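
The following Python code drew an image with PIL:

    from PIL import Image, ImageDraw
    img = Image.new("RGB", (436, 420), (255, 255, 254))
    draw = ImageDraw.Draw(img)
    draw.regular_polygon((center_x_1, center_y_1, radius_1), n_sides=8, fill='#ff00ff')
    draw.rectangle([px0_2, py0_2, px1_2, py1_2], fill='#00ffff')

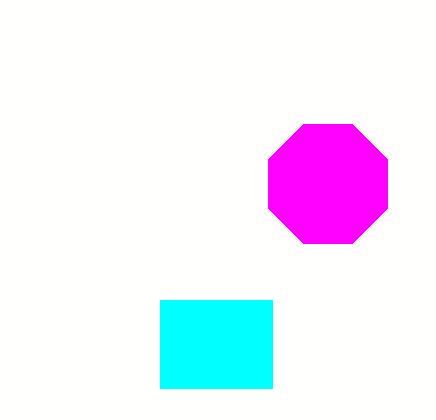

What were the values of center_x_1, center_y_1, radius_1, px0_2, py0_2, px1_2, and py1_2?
center_x_1 = 328; center_y_1 = 184; radius_1 = 64; px0_2 = 160; py0_2 = 300; px1_2 = 272; py1_2 = 388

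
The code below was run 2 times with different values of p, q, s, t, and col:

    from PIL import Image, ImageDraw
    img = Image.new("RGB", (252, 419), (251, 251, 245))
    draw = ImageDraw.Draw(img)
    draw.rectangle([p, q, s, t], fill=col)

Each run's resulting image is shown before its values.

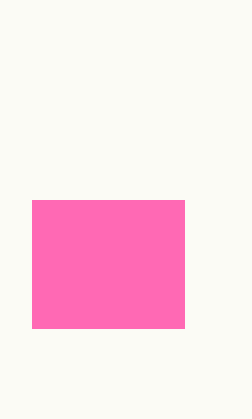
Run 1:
p = 32; q = 200; s = 184; t = 328; col = 'hotpink'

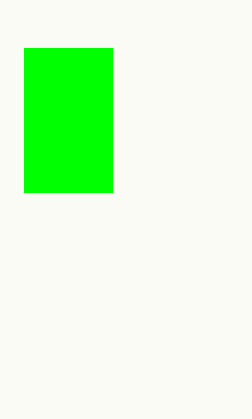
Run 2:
p = 24; q = 48; s = 112; t = 192; col = 'lime'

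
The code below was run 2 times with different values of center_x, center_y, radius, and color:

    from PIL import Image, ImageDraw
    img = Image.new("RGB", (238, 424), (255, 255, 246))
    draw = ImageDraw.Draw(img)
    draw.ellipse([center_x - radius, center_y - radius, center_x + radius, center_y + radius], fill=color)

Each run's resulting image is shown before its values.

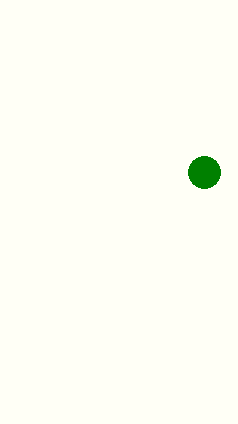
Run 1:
center_x = 204; center_y = 172; radius = 16; color = 'green'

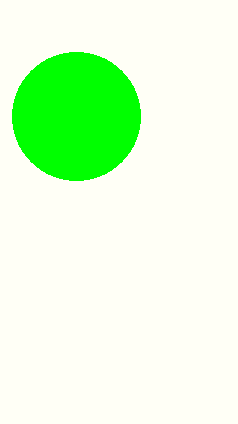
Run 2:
center_x = 76, center_y = 116, radius = 64, color = 'lime'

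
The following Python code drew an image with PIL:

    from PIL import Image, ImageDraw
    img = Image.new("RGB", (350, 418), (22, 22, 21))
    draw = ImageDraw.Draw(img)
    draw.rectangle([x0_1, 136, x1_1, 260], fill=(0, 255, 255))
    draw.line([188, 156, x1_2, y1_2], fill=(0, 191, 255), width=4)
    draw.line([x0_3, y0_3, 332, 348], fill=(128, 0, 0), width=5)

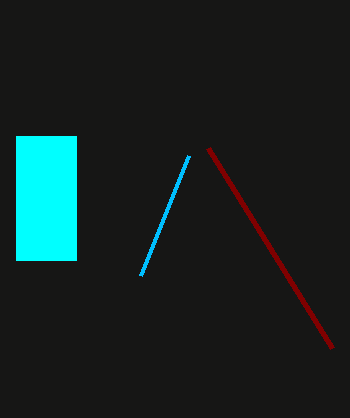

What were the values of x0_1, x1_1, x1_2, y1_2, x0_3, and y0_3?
x0_1 = 16; x1_1 = 76; x1_2 = 140; y1_2 = 276; x0_3 = 208; y0_3 = 148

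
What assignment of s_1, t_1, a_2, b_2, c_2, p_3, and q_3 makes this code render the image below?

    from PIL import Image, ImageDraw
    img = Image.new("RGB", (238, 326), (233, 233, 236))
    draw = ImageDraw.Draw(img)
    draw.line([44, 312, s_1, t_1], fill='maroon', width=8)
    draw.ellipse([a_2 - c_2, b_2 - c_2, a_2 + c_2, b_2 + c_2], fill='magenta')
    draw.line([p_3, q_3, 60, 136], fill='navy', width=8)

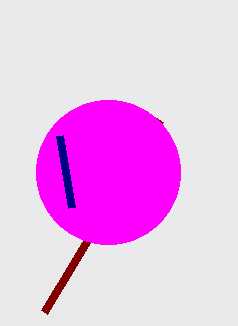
s_1 = 160, t_1 = 120, a_2 = 108, b_2 = 172, c_2 = 72, p_3 = 72, q_3 = 208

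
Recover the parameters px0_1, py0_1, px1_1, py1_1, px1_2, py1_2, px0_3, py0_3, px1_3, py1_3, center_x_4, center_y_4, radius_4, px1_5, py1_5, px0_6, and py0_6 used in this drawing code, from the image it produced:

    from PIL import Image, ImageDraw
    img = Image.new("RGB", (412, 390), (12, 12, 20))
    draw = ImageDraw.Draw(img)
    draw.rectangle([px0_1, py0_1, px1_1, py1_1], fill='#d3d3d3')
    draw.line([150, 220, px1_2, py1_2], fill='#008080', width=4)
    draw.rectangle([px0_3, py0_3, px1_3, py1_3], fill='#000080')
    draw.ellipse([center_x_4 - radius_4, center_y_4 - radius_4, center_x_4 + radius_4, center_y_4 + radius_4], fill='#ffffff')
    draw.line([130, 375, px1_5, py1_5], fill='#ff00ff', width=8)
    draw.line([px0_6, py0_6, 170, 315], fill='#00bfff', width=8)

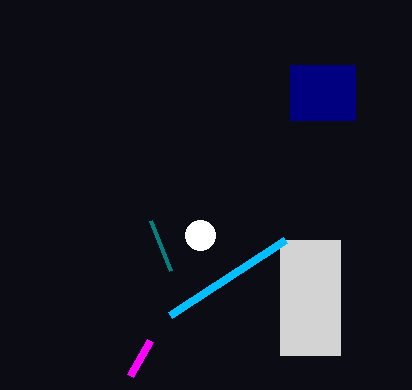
px0_1 = 280, py0_1 = 240, px1_1 = 340, py1_1 = 355, px1_2 = 170, py1_2 = 270, px0_3 = 290, py0_3 = 65, px1_3 = 355, py1_3 = 120, center_x_4 = 200, center_y_4 = 235, radius_4 = 15, px1_5 = 150, py1_5 = 340, px0_6 = 285, py0_6 = 240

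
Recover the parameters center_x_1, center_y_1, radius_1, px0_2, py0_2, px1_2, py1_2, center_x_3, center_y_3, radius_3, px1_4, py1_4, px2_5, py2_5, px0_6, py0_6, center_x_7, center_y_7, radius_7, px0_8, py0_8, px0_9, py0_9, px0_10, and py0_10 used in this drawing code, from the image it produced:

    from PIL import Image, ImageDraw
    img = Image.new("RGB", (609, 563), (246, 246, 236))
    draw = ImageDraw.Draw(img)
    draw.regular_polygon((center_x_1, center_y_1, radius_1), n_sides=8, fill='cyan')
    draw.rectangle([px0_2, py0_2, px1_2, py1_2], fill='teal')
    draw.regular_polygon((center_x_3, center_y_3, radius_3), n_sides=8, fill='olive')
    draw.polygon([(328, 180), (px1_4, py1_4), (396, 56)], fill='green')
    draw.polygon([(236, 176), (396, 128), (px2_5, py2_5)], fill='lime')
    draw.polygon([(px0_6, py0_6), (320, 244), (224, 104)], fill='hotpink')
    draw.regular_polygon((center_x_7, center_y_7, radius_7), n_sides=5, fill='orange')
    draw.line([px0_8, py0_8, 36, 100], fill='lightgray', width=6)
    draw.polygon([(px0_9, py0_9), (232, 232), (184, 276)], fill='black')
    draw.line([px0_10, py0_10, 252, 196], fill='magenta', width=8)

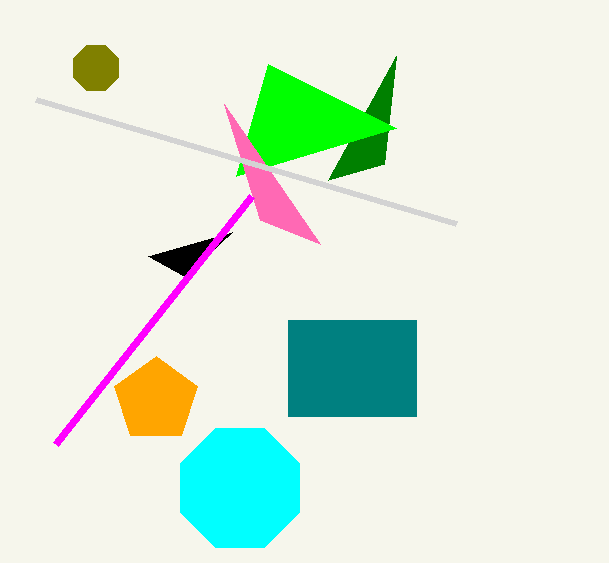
center_x_1 = 240; center_y_1 = 488; radius_1 = 64; px0_2 = 288; py0_2 = 320; px1_2 = 416; py1_2 = 416; center_x_3 = 96; center_y_3 = 68; radius_3 = 24; px1_4 = 384; py1_4 = 164; px2_5 = 268; py2_5 = 64; px0_6 = 260; py0_6 = 220; center_x_7 = 156; center_y_7 = 400; radius_7 = 44; px0_8 = 456; py0_8 = 224; px0_9 = 148; py0_9 = 256; px0_10 = 56; py0_10 = 444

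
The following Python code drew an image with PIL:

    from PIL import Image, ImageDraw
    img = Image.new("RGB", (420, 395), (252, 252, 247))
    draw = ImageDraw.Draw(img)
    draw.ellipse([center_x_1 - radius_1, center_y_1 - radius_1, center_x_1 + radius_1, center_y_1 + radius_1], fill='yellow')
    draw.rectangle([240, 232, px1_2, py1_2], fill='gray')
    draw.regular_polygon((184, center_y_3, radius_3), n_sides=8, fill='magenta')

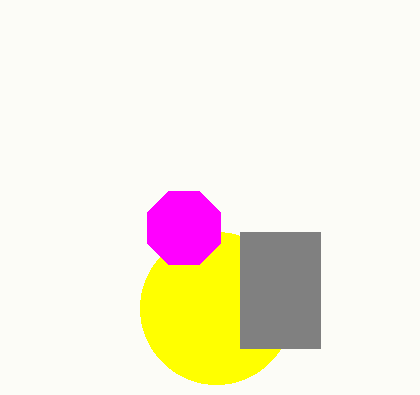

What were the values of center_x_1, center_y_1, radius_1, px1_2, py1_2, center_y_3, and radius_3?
center_x_1 = 216, center_y_1 = 308, radius_1 = 76, px1_2 = 320, py1_2 = 348, center_y_3 = 228, radius_3 = 40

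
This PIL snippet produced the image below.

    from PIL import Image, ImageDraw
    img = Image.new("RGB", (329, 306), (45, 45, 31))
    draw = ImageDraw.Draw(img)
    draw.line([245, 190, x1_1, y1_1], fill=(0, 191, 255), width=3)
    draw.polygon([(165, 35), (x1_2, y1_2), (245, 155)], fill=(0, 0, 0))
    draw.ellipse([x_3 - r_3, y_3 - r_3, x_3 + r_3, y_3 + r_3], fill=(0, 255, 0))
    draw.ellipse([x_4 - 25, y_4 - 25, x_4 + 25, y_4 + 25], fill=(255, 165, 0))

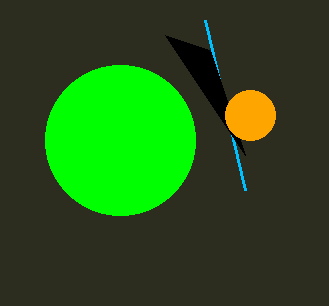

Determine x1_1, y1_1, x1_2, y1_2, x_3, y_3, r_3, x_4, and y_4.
x1_1 = 205; y1_1 = 20; x1_2 = 210; y1_2 = 50; x_3 = 120; y_3 = 140; r_3 = 75; x_4 = 250; y_4 = 115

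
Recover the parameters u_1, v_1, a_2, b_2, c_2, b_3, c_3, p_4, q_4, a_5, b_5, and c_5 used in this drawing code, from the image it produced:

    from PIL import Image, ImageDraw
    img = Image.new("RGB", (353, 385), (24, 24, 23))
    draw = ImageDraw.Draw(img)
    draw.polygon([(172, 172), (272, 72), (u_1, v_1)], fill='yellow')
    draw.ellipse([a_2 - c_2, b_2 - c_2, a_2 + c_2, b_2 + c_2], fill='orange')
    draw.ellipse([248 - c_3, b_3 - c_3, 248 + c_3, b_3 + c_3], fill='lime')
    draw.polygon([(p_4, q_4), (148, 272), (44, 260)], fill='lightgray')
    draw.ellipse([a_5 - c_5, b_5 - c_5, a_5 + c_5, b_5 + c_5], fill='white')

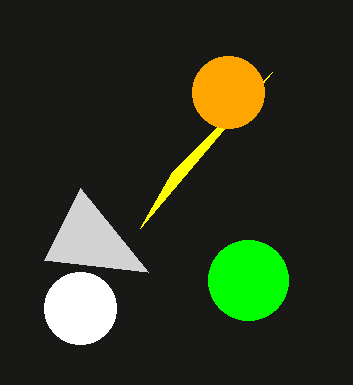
u_1 = 140
v_1 = 228
a_2 = 228
b_2 = 92
c_2 = 36
b_3 = 280
c_3 = 40
p_4 = 80
q_4 = 188
a_5 = 80
b_5 = 308
c_5 = 36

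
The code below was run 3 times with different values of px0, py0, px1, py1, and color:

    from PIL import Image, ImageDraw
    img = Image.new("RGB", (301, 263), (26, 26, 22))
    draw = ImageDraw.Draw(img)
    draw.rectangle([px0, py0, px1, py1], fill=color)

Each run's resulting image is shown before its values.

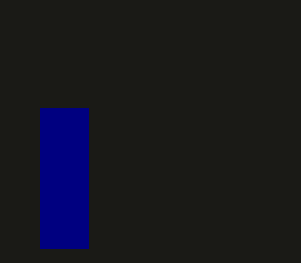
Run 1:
px0 = 40
py0 = 108
px1 = 88
py1 = 248
color = 'navy'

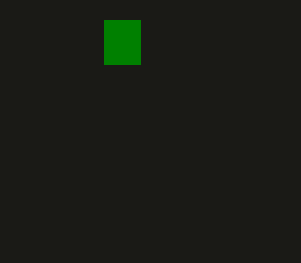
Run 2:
px0 = 104; py0 = 20; px1 = 140; py1 = 64; color = 'green'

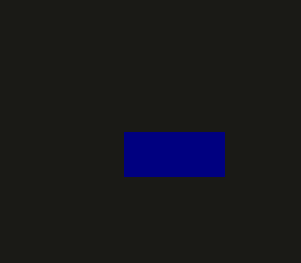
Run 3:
px0 = 124, py0 = 132, px1 = 224, py1 = 176, color = 'navy'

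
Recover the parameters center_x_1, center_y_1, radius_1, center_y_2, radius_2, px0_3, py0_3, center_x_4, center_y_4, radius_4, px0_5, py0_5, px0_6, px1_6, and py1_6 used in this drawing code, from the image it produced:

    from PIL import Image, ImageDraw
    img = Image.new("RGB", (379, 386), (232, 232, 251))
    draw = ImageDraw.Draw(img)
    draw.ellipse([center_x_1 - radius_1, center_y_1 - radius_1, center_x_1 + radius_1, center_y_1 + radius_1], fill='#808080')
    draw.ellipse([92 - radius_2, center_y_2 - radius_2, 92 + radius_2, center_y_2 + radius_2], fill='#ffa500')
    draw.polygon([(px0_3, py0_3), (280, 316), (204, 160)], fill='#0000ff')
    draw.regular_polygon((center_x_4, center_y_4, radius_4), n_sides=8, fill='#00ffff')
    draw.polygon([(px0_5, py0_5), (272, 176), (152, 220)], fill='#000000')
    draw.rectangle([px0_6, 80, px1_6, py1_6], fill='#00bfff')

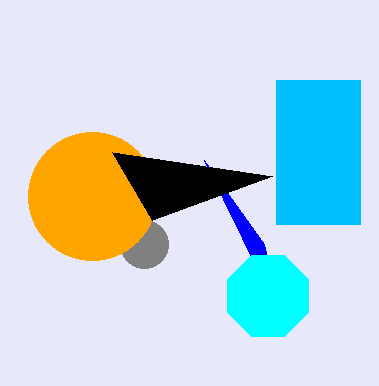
center_x_1 = 144; center_y_1 = 244; radius_1 = 24; center_y_2 = 196; radius_2 = 64; px0_3 = 264; py0_3 = 244; center_x_4 = 268; center_y_4 = 296; radius_4 = 44; px0_5 = 112; py0_5 = 152; px0_6 = 276; px1_6 = 360; py1_6 = 224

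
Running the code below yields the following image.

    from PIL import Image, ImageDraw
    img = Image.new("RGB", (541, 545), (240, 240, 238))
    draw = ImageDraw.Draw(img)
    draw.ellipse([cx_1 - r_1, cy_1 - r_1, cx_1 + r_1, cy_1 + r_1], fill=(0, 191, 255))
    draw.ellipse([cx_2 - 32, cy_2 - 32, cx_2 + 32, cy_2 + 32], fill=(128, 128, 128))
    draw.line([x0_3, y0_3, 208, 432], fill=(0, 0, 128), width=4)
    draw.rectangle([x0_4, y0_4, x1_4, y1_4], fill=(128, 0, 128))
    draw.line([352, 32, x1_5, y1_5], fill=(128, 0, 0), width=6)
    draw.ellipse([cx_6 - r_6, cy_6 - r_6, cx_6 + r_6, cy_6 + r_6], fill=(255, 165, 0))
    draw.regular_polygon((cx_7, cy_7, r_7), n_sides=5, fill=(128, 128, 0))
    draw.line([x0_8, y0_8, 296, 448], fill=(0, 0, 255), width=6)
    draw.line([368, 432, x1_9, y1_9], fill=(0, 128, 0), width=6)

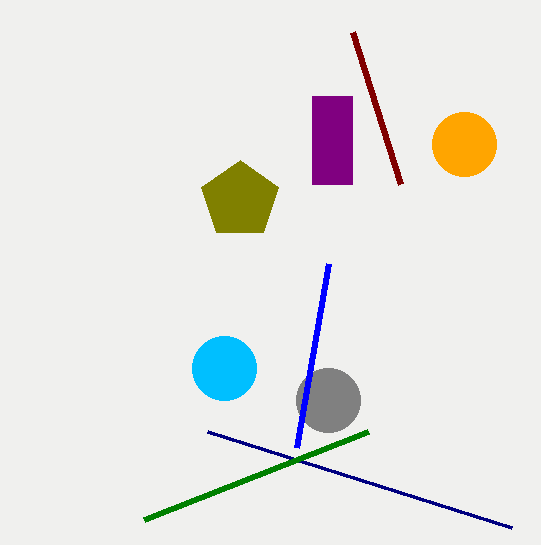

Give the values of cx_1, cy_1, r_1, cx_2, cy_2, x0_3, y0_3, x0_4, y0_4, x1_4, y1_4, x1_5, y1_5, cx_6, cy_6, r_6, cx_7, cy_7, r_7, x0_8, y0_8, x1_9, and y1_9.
cx_1 = 224; cy_1 = 368; r_1 = 32; cx_2 = 328; cy_2 = 400; x0_3 = 512; y0_3 = 528; x0_4 = 312; y0_4 = 96; x1_4 = 352; y1_4 = 184; x1_5 = 400; y1_5 = 184; cx_6 = 464; cy_6 = 144; r_6 = 32; cx_7 = 240; cy_7 = 200; r_7 = 40; x0_8 = 328; y0_8 = 264; x1_9 = 144; y1_9 = 520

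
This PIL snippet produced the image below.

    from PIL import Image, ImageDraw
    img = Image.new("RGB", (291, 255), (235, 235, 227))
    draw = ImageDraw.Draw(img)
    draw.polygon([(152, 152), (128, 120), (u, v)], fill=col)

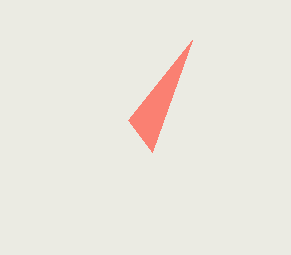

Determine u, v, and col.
u = 192
v = 40
col = 'salmon'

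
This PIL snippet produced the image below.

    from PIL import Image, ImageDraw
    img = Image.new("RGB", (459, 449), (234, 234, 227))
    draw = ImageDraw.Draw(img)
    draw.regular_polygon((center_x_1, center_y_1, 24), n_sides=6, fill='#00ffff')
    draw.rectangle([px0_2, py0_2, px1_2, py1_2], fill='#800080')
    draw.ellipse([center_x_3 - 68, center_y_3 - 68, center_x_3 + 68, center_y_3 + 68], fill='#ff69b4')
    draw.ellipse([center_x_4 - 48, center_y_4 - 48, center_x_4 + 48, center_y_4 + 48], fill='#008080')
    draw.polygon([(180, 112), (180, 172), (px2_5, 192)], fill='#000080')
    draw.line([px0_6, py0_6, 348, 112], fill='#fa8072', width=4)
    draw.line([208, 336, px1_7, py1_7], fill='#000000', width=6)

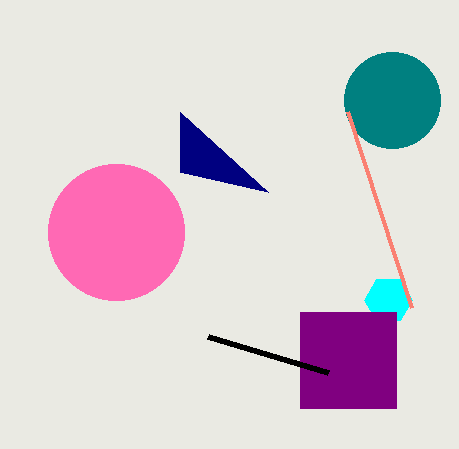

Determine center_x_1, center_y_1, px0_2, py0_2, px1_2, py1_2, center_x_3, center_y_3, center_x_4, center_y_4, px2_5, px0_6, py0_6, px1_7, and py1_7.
center_x_1 = 388, center_y_1 = 300, px0_2 = 300, py0_2 = 312, px1_2 = 396, py1_2 = 408, center_x_3 = 116, center_y_3 = 232, center_x_4 = 392, center_y_4 = 100, px2_5 = 268, px0_6 = 412, py0_6 = 308, px1_7 = 328, py1_7 = 372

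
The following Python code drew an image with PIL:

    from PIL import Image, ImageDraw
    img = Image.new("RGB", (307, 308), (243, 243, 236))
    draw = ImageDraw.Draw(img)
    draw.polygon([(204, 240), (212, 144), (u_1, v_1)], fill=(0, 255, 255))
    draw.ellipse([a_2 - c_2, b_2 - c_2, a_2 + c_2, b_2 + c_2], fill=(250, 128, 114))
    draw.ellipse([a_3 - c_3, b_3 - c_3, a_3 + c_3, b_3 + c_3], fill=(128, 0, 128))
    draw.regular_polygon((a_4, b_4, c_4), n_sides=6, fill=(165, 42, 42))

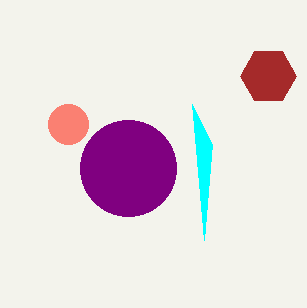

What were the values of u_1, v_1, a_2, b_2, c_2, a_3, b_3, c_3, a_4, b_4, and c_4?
u_1 = 192, v_1 = 104, a_2 = 68, b_2 = 124, c_2 = 20, a_3 = 128, b_3 = 168, c_3 = 48, a_4 = 268, b_4 = 76, c_4 = 28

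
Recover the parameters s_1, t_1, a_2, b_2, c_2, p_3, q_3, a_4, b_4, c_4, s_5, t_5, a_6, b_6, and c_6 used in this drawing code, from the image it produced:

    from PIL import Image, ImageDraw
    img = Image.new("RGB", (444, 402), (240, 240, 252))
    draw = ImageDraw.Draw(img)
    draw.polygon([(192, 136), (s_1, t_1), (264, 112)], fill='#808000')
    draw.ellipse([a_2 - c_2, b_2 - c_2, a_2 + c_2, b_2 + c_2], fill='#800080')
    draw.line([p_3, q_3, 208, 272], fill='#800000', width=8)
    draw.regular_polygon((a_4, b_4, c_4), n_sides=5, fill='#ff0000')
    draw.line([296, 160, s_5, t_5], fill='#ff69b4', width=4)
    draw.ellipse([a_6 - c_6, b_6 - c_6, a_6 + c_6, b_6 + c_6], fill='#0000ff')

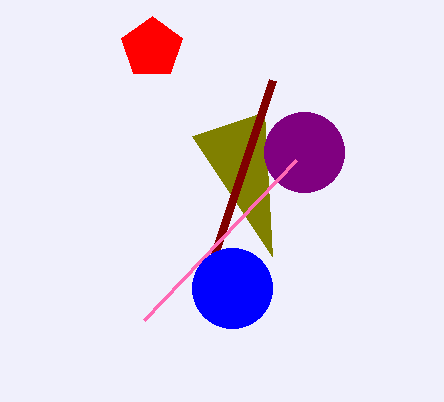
s_1 = 272
t_1 = 256
a_2 = 304
b_2 = 152
c_2 = 40
p_3 = 272
q_3 = 80
a_4 = 152
b_4 = 48
c_4 = 32
s_5 = 144
t_5 = 320
a_6 = 232
b_6 = 288
c_6 = 40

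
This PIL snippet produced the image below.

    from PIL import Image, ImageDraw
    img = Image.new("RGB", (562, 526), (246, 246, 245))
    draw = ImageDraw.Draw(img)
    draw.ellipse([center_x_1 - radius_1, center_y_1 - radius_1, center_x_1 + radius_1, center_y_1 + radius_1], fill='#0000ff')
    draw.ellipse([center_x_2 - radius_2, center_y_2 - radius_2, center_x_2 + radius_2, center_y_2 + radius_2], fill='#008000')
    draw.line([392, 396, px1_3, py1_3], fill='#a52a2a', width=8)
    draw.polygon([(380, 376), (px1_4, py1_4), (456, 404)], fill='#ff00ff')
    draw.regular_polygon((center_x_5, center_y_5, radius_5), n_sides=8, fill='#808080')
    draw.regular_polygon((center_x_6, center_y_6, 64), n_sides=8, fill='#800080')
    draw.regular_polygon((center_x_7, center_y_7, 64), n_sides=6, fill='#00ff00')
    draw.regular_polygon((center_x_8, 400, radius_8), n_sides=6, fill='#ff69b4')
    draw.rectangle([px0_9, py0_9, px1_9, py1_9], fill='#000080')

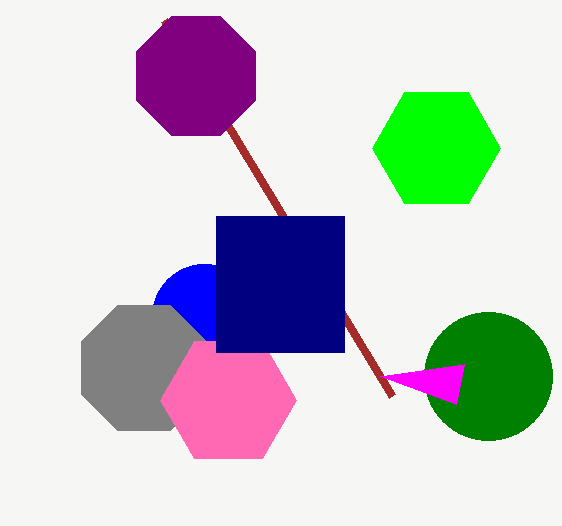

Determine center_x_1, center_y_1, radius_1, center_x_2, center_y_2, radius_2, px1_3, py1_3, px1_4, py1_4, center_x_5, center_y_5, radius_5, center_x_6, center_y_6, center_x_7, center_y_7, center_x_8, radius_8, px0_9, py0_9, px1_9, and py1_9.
center_x_1 = 204; center_y_1 = 316; radius_1 = 52; center_x_2 = 488; center_y_2 = 376; radius_2 = 64; px1_3 = 164; py1_3 = 20; px1_4 = 464; py1_4 = 364; center_x_5 = 144; center_y_5 = 368; radius_5 = 68; center_x_6 = 196; center_y_6 = 76; center_x_7 = 436; center_y_7 = 148; center_x_8 = 228; radius_8 = 68; px0_9 = 216; py0_9 = 216; px1_9 = 344; py1_9 = 352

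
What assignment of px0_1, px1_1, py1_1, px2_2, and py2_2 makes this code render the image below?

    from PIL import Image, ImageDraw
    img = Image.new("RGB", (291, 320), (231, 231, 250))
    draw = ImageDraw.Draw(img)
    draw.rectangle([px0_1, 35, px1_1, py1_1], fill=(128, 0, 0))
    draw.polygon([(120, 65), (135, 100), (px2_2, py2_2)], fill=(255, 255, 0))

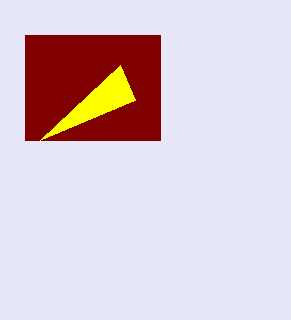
px0_1 = 25
px1_1 = 160
py1_1 = 140
px2_2 = 40
py2_2 = 140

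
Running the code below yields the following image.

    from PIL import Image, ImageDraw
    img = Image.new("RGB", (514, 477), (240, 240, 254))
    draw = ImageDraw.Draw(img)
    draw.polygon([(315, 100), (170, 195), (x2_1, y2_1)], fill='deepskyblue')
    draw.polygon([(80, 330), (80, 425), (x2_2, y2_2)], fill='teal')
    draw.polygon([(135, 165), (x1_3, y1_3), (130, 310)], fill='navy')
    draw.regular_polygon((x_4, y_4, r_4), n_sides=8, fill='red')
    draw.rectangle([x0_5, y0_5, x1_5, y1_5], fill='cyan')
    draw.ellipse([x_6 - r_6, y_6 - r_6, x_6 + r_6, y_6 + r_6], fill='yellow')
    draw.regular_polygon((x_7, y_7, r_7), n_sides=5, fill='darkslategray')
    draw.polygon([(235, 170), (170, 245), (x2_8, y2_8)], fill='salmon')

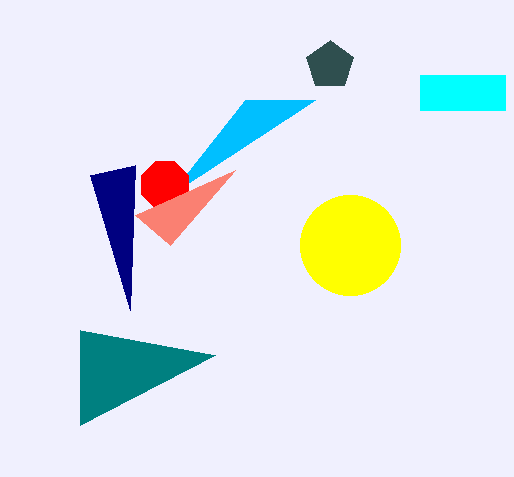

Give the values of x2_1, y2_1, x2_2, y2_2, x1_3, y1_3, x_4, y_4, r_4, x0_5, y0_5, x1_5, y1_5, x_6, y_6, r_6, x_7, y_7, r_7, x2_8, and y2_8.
x2_1 = 245
y2_1 = 100
x2_2 = 215
y2_2 = 355
x1_3 = 90
y1_3 = 175
x_4 = 165
y_4 = 185
r_4 = 25
x0_5 = 420
y0_5 = 75
x1_5 = 505
y1_5 = 110
x_6 = 350
y_6 = 245
r_6 = 50
x_7 = 330
y_7 = 65
r_7 = 25
x2_8 = 135
y2_8 = 215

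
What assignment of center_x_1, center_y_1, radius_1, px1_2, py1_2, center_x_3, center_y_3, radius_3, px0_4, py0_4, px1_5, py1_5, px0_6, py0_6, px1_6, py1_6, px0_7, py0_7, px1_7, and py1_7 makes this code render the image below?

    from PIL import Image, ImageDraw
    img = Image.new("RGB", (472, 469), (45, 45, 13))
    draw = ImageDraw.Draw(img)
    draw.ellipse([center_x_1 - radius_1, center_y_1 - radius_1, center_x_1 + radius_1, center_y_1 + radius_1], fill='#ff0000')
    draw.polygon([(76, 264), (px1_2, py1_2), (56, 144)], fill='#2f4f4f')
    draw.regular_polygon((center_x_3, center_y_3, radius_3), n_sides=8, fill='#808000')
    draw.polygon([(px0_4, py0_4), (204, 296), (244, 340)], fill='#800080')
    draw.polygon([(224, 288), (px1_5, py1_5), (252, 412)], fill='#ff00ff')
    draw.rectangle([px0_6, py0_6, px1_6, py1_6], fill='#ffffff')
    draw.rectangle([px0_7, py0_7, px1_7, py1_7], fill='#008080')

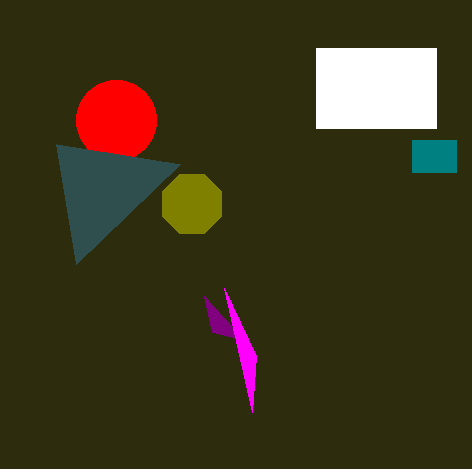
center_x_1 = 116, center_y_1 = 120, radius_1 = 40, px1_2 = 180, py1_2 = 164, center_x_3 = 192, center_y_3 = 204, radius_3 = 32, px0_4 = 212, py0_4 = 332, px1_5 = 256, py1_5 = 356, px0_6 = 316, py0_6 = 48, px1_6 = 436, py1_6 = 128, px0_7 = 412, py0_7 = 140, px1_7 = 456, py1_7 = 172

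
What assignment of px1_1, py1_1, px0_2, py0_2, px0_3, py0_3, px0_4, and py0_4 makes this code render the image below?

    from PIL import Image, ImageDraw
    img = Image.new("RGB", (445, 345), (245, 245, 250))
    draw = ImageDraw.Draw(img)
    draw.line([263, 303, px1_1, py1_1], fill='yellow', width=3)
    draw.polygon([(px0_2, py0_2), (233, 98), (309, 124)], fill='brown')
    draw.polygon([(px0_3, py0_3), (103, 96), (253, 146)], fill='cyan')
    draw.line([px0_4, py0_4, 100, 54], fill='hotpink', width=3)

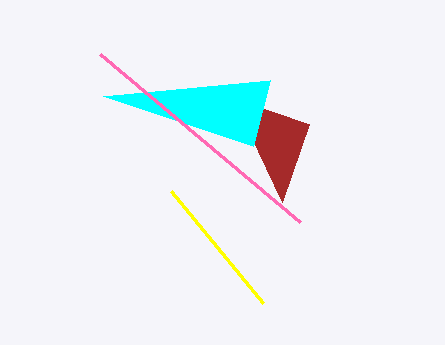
px1_1 = 171, py1_1 = 191, px0_2 = 282, py0_2 = 202, px0_3 = 270, py0_3 = 80, px0_4 = 300, py0_4 = 222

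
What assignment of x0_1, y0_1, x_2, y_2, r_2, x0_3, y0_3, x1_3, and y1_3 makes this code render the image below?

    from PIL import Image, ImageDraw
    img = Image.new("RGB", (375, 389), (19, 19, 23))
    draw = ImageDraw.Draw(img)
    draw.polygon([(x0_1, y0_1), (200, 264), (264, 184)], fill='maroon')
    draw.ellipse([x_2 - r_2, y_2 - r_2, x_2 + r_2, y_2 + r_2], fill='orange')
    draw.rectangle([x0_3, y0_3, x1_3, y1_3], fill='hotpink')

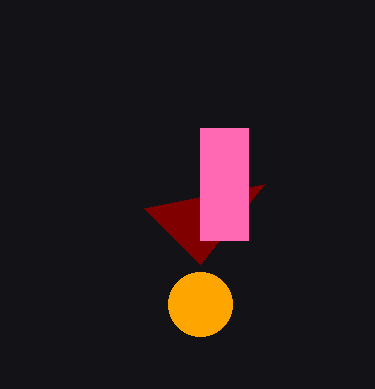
x0_1 = 144
y0_1 = 208
x_2 = 200
y_2 = 304
r_2 = 32
x0_3 = 200
y0_3 = 128
x1_3 = 248
y1_3 = 240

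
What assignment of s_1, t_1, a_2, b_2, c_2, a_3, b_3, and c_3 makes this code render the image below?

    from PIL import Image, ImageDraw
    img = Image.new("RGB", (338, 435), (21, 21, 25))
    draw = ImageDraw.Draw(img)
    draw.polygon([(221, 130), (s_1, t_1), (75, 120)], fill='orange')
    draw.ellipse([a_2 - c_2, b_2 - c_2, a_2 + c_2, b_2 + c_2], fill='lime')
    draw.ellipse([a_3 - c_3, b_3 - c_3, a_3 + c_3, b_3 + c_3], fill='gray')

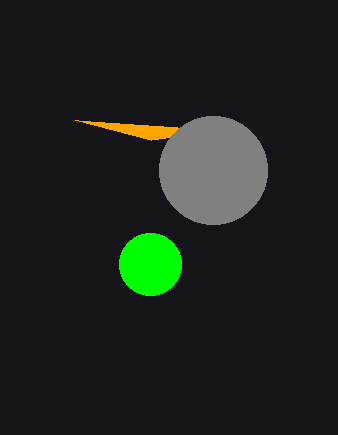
s_1 = 151, t_1 = 140, a_2 = 150, b_2 = 264, c_2 = 31, a_3 = 213, b_3 = 170, c_3 = 54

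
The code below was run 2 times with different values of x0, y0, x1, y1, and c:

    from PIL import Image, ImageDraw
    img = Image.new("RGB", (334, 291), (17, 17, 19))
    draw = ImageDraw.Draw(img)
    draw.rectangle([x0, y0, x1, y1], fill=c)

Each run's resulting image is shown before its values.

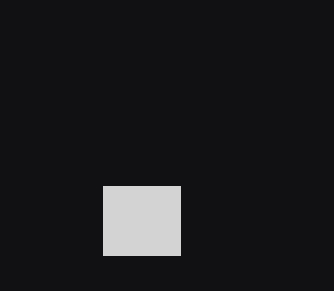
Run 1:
x0 = 103; y0 = 186; x1 = 180; y1 = 255; c = 'lightgray'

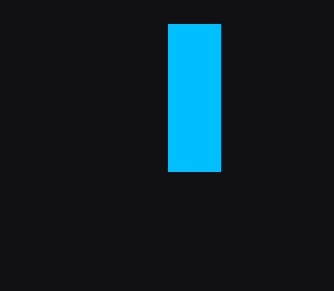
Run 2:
x0 = 168
y0 = 24
x1 = 220
y1 = 171
c = 'deepskyblue'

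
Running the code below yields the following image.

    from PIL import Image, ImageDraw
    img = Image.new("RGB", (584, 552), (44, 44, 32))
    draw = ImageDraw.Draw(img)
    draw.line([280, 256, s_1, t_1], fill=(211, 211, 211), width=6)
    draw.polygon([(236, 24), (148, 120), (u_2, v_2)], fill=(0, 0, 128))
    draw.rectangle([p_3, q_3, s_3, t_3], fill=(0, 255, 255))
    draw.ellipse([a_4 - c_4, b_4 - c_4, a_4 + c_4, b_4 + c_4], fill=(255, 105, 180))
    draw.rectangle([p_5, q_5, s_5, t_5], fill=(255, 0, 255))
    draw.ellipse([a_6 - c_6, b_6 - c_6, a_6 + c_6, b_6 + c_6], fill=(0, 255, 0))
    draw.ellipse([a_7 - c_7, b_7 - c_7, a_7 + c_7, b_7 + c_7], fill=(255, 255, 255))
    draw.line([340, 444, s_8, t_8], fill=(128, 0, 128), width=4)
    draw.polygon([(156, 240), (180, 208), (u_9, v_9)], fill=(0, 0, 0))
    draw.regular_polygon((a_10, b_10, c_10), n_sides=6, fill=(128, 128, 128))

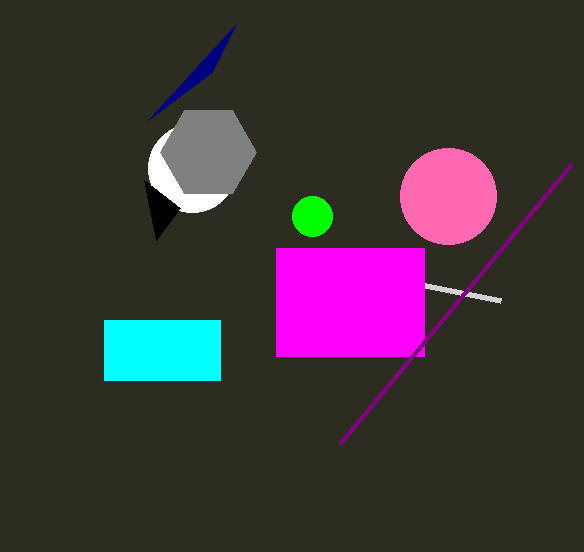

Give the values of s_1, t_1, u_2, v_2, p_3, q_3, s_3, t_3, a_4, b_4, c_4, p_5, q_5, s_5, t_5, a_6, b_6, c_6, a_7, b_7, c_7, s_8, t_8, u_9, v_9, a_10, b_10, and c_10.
s_1 = 500; t_1 = 300; u_2 = 212; v_2 = 72; p_3 = 104; q_3 = 320; s_3 = 220; t_3 = 380; a_4 = 448; b_4 = 196; c_4 = 48; p_5 = 276; q_5 = 248; s_5 = 424; t_5 = 356; a_6 = 312; b_6 = 216; c_6 = 20; a_7 = 192; b_7 = 168; c_7 = 44; s_8 = 572; t_8 = 164; u_9 = 144; v_9 = 180; a_10 = 208; b_10 = 152; c_10 = 48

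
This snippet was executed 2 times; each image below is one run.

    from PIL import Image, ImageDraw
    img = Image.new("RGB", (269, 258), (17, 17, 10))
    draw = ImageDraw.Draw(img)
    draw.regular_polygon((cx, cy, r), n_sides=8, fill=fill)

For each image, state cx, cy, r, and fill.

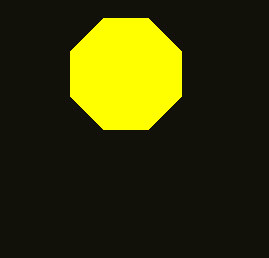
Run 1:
cx = 126, cy = 74, r = 60, fill = 'yellow'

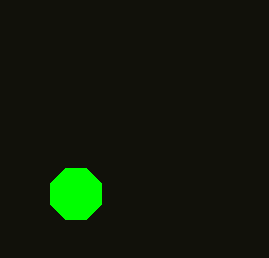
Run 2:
cx = 76
cy = 194
r = 28
fill = 'lime'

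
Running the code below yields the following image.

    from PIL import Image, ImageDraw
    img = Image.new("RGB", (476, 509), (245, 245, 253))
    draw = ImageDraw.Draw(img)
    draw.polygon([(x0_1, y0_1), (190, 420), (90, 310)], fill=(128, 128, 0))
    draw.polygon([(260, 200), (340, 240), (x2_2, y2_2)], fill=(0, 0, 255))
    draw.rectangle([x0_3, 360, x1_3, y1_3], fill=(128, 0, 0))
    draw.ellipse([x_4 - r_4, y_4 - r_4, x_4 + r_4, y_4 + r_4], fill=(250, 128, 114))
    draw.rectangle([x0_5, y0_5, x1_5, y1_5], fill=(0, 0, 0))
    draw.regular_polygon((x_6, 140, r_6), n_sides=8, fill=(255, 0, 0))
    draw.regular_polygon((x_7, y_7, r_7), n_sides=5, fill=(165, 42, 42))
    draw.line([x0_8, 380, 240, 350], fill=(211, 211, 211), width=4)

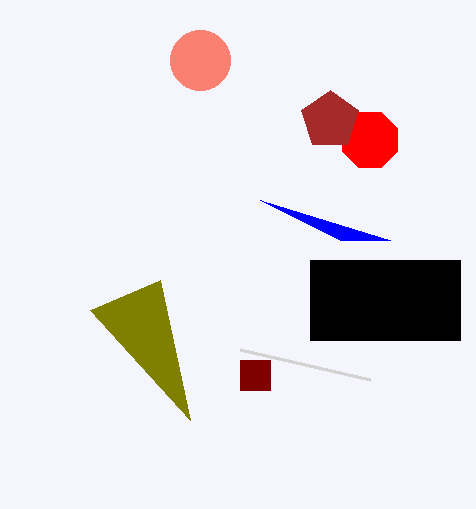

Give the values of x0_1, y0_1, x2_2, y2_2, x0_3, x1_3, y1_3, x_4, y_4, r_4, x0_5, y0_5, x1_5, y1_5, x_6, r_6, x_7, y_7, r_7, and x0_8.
x0_1 = 160; y0_1 = 280; x2_2 = 390; y2_2 = 240; x0_3 = 240; x1_3 = 270; y1_3 = 390; x_4 = 200; y_4 = 60; r_4 = 30; x0_5 = 310; y0_5 = 260; x1_5 = 460; y1_5 = 340; x_6 = 370; r_6 = 30; x_7 = 330; y_7 = 120; r_7 = 30; x0_8 = 370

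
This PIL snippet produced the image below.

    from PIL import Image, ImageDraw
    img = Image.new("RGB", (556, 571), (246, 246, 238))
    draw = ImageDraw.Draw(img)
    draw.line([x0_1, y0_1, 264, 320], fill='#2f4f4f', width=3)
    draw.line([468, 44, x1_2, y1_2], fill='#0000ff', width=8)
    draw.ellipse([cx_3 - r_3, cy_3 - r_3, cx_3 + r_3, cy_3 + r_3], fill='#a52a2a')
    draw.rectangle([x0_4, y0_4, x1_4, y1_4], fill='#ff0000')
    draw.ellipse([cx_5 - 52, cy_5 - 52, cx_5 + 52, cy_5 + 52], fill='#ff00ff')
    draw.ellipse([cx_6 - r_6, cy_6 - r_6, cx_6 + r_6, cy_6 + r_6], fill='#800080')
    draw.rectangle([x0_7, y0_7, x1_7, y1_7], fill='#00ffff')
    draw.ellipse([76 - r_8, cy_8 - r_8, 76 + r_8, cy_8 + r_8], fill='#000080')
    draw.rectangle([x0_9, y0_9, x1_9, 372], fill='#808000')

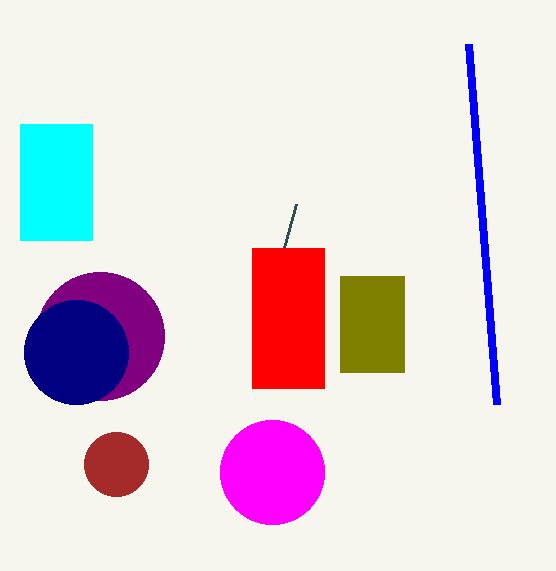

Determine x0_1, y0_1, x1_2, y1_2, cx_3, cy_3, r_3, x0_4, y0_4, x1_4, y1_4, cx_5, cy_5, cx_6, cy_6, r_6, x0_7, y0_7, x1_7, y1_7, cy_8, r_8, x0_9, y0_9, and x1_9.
x0_1 = 296; y0_1 = 204; x1_2 = 496; y1_2 = 404; cx_3 = 116; cy_3 = 464; r_3 = 32; x0_4 = 252; y0_4 = 248; x1_4 = 324; y1_4 = 388; cx_5 = 272; cy_5 = 472; cx_6 = 100; cy_6 = 336; r_6 = 64; x0_7 = 20; y0_7 = 124; x1_7 = 92; y1_7 = 240; cy_8 = 352; r_8 = 52; x0_9 = 340; y0_9 = 276; x1_9 = 404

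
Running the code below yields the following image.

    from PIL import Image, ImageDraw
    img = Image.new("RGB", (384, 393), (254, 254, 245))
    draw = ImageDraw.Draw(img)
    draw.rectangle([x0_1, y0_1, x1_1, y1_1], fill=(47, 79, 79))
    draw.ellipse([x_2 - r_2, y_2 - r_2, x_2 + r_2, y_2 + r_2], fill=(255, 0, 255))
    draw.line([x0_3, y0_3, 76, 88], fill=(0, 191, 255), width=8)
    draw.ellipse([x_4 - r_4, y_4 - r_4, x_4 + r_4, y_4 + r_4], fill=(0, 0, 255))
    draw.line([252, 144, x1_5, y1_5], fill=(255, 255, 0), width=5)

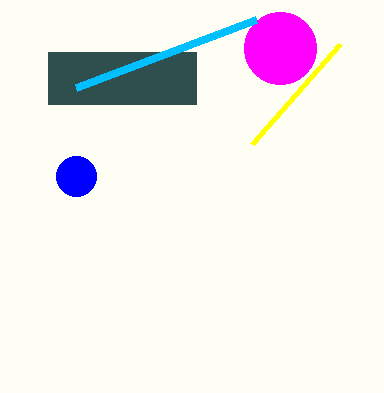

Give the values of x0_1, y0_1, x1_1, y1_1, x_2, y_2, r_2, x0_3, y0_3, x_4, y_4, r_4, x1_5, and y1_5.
x0_1 = 48, y0_1 = 52, x1_1 = 196, y1_1 = 104, x_2 = 280, y_2 = 48, r_2 = 36, x0_3 = 256, y0_3 = 20, x_4 = 76, y_4 = 176, r_4 = 20, x1_5 = 340, y1_5 = 44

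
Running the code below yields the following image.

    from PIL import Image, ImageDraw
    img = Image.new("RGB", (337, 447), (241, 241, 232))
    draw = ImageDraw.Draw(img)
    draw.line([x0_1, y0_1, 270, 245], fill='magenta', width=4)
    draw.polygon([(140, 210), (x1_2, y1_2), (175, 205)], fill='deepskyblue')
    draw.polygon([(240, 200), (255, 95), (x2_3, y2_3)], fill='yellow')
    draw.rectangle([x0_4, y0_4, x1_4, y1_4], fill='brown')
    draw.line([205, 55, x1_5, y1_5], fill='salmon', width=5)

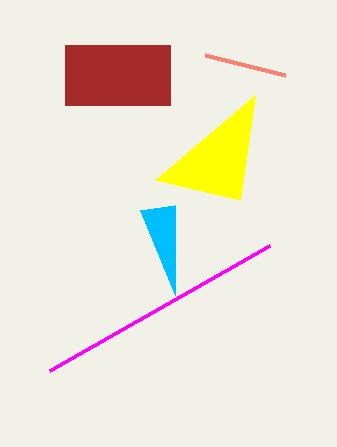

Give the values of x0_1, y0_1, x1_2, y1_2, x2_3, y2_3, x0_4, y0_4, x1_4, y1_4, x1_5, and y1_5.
x0_1 = 50, y0_1 = 370, x1_2 = 175, y1_2 = 295, x2_3 = 155, y2_3 = 180, x0_4 = 65, y0_4 = 45, x1_4 = 170, y1_4 = 105, x1_5 = 285, y1_5 = 75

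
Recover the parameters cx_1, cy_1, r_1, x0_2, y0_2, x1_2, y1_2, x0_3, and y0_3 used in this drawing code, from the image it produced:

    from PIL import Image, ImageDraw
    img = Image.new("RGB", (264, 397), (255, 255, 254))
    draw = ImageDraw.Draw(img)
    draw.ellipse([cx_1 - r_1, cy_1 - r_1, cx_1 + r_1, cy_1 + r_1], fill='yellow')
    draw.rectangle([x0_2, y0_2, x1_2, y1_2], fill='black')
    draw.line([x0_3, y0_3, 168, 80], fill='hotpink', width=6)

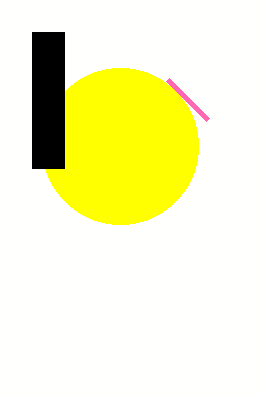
cx_1 = 120; cy_1 = 146; r_1 = 78; x0_2 = 32; y0_2 = 32; x1_2 = 64; y1_2 = 168; x0_3 = 208; y0_3 = 120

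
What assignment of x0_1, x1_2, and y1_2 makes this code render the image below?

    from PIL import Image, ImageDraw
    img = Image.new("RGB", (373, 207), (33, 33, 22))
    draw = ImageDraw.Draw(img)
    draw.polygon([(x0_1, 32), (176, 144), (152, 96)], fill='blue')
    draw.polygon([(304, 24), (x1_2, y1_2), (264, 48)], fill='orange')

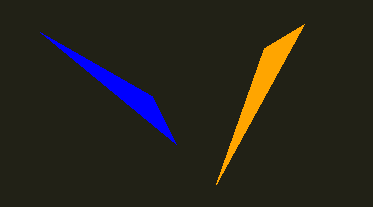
x0_1 = 40, x1_2 = 216, y1_2 = 184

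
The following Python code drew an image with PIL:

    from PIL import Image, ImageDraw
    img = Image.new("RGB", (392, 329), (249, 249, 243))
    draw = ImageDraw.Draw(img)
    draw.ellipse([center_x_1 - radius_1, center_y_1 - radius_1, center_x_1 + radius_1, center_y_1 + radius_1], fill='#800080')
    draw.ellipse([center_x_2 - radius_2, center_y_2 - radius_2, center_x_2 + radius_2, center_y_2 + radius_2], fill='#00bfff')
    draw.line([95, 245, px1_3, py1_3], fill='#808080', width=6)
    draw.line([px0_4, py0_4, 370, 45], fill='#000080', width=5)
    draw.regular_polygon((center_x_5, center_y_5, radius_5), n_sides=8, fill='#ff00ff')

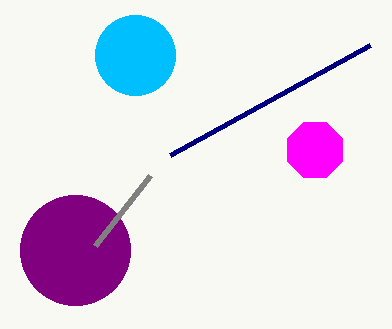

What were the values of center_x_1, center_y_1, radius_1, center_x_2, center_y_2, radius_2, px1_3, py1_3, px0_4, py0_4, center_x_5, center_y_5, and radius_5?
center_x_1 = 75; center_y_1 = 250; radius_1 = 55; center_x_2 = 135; center_y_2 = 55; radius_2 = 40; px1_3 = 150; py1_3 = 175; px0_4 = 170; py0_4 = 155; center_x_5 = 315; center_y_5 = 150; radius_5 = 30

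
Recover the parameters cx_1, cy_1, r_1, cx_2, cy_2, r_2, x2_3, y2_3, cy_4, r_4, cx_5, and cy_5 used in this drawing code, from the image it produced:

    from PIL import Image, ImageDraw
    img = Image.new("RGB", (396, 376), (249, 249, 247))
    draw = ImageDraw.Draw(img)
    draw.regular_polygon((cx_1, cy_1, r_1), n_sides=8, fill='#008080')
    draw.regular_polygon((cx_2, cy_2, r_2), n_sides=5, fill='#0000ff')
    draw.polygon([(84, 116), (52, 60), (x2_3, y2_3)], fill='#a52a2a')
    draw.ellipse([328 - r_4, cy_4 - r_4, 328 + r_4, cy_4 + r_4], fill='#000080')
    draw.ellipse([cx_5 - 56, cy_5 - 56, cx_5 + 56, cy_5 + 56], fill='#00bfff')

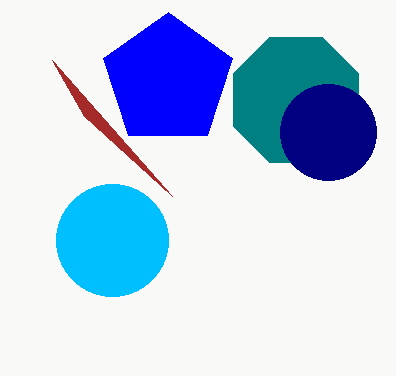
cx_1 = 296
cy_1 = 100
r_1 = 68
cx_2 = 168
cy_2 = 80
r_2 = 68
x2_3 = 172
y2_3 = 196
cy_4 = 132
r_4 = 48
cx_5 = 112
cy_5 = 240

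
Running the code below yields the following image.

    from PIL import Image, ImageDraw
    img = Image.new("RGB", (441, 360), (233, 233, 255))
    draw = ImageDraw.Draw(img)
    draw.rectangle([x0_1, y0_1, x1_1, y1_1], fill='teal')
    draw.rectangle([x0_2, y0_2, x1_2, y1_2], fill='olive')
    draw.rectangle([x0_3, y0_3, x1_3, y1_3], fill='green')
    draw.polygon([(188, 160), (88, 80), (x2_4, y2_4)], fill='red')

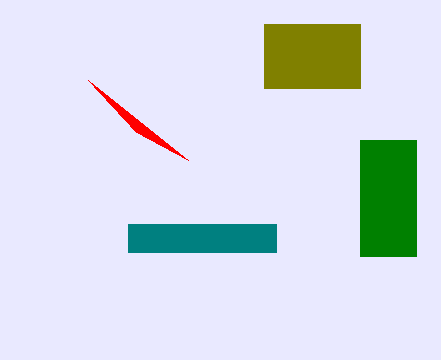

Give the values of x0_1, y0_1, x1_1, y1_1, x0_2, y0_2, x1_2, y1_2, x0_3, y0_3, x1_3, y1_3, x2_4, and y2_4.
x0_1 = 128, y0_1 = 224, x1_1 = 276, y1_1 = 252, x0_2 = 264, y0_2 = 24, x1_2 = 360, y1_2 = 88, x0_3 = 360, y0_3 = 140, x1_3 = 416, y1_3 = 256, x2_4 = 136, y2_4 = 132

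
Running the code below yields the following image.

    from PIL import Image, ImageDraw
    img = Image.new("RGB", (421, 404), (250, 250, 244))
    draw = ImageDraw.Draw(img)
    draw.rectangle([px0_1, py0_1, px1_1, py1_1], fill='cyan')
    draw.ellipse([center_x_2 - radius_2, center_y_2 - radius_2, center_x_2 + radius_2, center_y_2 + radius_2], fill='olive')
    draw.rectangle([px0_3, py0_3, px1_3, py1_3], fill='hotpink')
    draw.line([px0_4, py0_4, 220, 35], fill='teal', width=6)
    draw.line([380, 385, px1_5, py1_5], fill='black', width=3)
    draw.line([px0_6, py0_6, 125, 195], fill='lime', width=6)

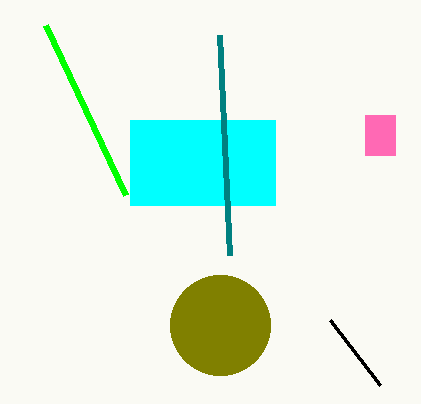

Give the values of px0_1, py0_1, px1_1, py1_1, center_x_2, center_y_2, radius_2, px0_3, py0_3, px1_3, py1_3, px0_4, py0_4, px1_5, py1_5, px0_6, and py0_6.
px0_1 = 130
py0_1 = 120
px1_1 = 275
py1_1 = 205
center_x_2 = 220
center_y_2 = 325
radius_2 = 50
px0_3 = 365
py0_3 = 115
px1_3 = 395
py1_3 = 155
px0_4 = 230
py0_4 = 255
px1_5 = 330
py1_5 = 320
px0_6 = 45
py0_6 = 25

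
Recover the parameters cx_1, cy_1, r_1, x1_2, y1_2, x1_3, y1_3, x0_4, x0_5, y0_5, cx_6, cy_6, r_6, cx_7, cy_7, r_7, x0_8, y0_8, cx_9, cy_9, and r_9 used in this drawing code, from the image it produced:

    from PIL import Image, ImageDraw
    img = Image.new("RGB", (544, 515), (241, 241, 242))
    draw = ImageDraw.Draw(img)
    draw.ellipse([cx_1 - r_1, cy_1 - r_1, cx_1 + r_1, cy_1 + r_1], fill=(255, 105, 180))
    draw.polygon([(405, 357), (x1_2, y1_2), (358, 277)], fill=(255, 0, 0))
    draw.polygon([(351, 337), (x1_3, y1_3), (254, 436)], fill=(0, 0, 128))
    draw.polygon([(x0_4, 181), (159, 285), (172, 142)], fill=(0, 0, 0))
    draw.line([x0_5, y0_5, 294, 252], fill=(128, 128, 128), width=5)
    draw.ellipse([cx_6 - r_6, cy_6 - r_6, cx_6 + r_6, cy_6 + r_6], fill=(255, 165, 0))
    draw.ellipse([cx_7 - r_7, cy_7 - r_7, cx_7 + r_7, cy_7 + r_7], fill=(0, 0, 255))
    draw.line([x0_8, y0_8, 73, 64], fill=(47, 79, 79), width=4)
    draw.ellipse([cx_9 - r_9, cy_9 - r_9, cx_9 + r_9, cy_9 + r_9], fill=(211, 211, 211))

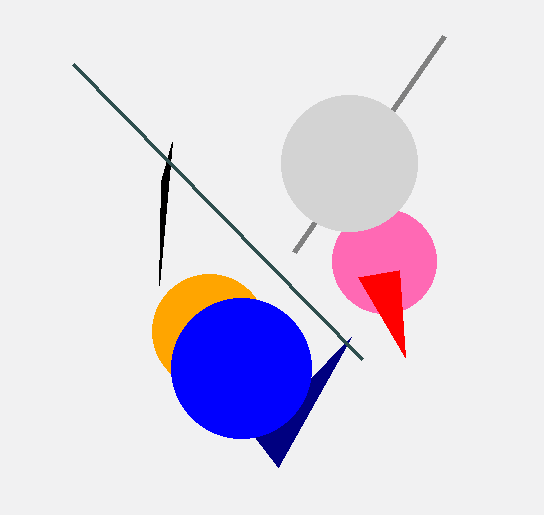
cx_1 = 384
cy_1 = 261
r_1 = 52
x1_2 = 399
y1_2 = 270
x1_3 = 278
y1_3 = 467
x0_4 = 161
x0_5 = 444
y0_5 = 36
cx_6 = 209
cy_6 = 331
r_6 = 57
cx_7 = 241
cy_7 = 368
r_7 = 70
x0_8 = 362
y0_8 = 359
cx_9 = 349
cy_9 = 163
r_9 = 68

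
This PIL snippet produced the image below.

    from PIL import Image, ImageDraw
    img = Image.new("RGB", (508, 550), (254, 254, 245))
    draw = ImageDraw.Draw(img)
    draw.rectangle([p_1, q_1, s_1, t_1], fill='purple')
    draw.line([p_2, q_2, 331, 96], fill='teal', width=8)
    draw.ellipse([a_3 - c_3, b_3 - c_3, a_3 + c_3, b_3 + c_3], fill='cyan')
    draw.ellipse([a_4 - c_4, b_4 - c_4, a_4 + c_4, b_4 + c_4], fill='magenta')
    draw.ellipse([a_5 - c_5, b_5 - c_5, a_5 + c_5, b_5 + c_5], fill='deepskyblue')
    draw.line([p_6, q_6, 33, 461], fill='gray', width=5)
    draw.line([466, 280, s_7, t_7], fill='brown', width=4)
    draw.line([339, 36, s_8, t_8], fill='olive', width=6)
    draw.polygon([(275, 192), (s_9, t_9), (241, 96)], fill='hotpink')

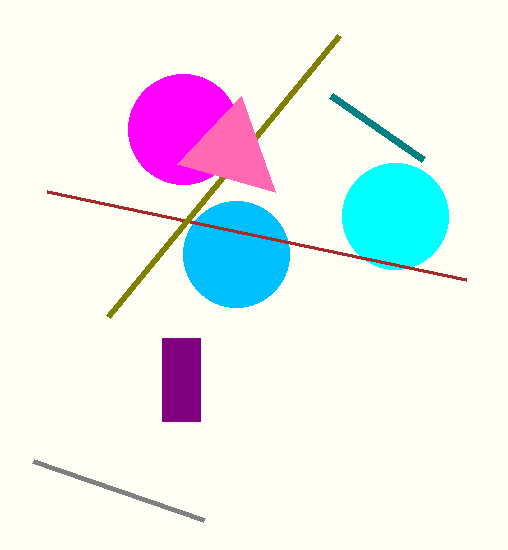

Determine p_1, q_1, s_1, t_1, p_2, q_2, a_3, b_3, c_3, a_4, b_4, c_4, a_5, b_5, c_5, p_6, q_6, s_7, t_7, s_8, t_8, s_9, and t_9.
p_1 = 162
q_1 = 338
s_1 = 200
t_1 = 421
p_2 = 423
q_2 = 160
a_3 = 395
b_3 = 216
c_3 = 53
a_4 = 183
b_4 = 129
c_4 = 55
a_5 = 236
b_5 = 254
c_5 = 53
p_6 = 204
q_6 = 520
s_7 = 47
t_7 = 192
s_8 = 108
t_8 = 317
s_9 = 177
t_9 = 164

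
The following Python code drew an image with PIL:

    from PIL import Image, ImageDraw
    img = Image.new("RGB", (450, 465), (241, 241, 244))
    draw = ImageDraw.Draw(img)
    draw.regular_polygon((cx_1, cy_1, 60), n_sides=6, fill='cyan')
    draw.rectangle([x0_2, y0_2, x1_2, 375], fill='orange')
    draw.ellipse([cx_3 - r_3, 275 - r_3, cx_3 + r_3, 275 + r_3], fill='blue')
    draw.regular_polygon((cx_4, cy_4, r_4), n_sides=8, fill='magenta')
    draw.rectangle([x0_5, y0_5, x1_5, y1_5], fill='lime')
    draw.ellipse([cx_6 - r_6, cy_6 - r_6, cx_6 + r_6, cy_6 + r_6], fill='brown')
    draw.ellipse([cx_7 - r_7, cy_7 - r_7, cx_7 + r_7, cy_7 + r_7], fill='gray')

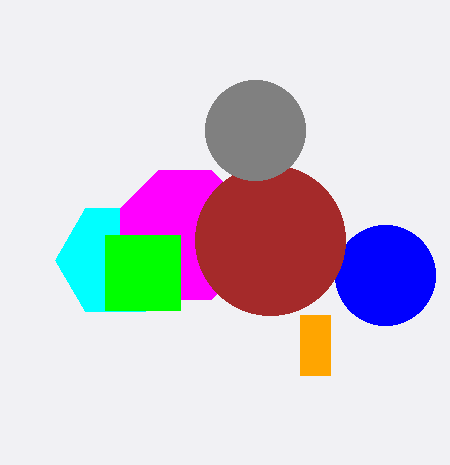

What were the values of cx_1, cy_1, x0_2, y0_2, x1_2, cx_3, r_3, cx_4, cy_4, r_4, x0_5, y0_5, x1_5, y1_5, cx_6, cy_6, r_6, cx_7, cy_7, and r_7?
cx_1 = 115; cy_1 = 260; x0_2 = 300; y0_2 = 315; x1_2 = 330; cx_3 = 385; r_3 = 50; cx_4 = 185; cy_4 = 235; r_4 = 70; x0_5 = 105; y0_5 = 235; x1_5 = 180; y1_5 = 310; cx_6 = 270; cy_6 = 240; r_6 = 75; cx_7 = 255; cy_7 = 130; r_7 = 50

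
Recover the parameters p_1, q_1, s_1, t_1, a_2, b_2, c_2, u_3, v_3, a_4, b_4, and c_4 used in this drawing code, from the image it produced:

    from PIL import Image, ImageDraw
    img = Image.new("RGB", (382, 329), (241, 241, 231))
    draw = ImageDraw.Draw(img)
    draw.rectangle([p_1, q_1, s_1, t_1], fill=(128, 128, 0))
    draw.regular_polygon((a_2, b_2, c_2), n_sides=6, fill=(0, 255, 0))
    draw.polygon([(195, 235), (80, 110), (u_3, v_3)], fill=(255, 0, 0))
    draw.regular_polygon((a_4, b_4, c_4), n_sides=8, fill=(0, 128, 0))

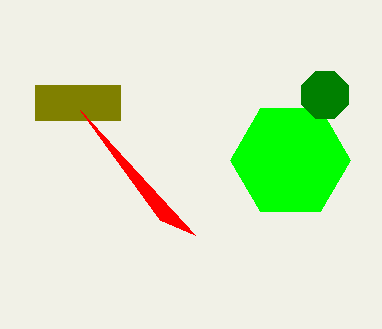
p_1 = 35, q_1 = 85, s_1 = 120, t_1 = 120, a_2 = 290, b_2 = 160, c_2 = 60, u_3 = 160, v_3 = 220, a_4 = 325, b_4 = 95, c_4 = 25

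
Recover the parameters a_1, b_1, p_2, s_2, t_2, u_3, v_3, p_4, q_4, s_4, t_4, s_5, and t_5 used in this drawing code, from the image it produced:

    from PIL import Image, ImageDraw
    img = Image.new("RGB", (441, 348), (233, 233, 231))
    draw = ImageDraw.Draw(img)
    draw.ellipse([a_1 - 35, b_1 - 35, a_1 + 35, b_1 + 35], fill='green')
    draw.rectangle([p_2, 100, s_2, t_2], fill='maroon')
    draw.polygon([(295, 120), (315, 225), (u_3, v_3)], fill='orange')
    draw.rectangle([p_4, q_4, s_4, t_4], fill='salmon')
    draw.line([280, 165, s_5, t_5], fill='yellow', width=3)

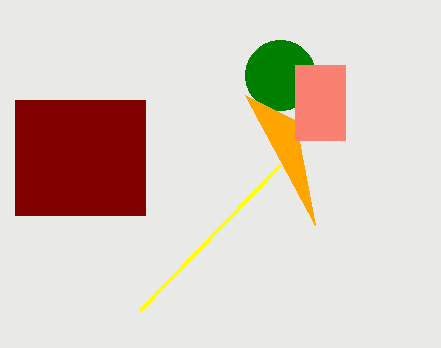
a_1 = 280
b_1 = 75
p_2 = 15
s_2 = 145
t_2 = 215
u_3 = 245
v_3 = 95
p_4 = 295
q_4 = 65
s_4 = 345
t_4 = 140
s_5 = 140
t_5 = 310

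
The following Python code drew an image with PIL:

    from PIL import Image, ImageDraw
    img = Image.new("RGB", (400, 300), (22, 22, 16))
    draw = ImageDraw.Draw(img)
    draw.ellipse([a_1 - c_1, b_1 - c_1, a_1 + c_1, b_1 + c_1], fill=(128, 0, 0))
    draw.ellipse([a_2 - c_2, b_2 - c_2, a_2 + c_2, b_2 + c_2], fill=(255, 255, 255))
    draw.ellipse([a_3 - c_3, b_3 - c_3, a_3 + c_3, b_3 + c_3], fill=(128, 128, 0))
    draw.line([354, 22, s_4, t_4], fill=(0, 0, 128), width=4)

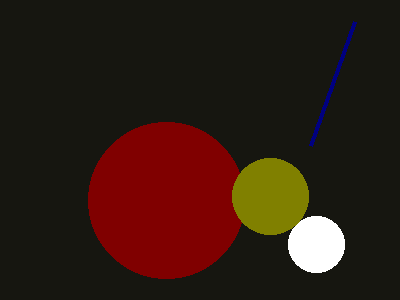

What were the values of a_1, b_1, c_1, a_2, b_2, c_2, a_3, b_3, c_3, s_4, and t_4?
a_1 = 166, b_1 = 200, c_1 = 78, a_2 = 316, b_2 = 244, c_2 = 28, a_3 = 270, b_3 = 196, c_3 = 38, s_4 = 310, t_4 = 146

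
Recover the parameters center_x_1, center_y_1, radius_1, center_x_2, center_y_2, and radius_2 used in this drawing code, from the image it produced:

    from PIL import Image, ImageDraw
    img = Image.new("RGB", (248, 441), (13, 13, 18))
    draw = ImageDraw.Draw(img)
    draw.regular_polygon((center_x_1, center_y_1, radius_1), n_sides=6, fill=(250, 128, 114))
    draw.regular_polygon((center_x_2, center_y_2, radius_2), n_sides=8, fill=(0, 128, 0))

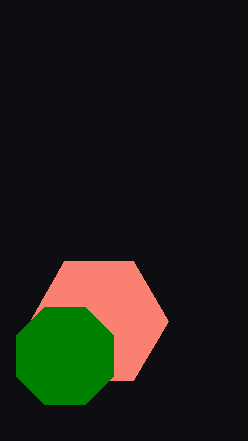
center_x_1 = 99
center_y_1 = 321
radius_1 = 69
center_x_2 = 65
center_y_2 = 356
radius_2 = 53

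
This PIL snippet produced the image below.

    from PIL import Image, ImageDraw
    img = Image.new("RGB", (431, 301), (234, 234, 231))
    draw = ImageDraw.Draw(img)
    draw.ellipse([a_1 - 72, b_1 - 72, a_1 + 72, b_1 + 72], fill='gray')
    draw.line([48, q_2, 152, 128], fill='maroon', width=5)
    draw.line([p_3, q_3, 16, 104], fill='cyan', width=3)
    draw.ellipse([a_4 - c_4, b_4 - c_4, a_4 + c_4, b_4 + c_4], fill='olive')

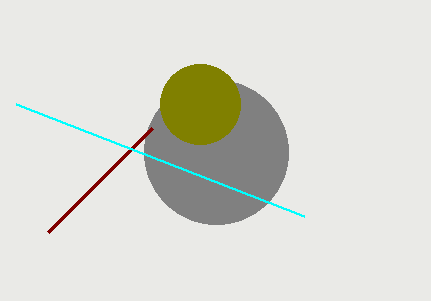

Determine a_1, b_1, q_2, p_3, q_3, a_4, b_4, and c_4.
a_1 = 216, b_1 = 152, q_2 = 232, p_3 = 304, q_3 = 216, a_4 = 200, b_4 = 104, c_4 = 40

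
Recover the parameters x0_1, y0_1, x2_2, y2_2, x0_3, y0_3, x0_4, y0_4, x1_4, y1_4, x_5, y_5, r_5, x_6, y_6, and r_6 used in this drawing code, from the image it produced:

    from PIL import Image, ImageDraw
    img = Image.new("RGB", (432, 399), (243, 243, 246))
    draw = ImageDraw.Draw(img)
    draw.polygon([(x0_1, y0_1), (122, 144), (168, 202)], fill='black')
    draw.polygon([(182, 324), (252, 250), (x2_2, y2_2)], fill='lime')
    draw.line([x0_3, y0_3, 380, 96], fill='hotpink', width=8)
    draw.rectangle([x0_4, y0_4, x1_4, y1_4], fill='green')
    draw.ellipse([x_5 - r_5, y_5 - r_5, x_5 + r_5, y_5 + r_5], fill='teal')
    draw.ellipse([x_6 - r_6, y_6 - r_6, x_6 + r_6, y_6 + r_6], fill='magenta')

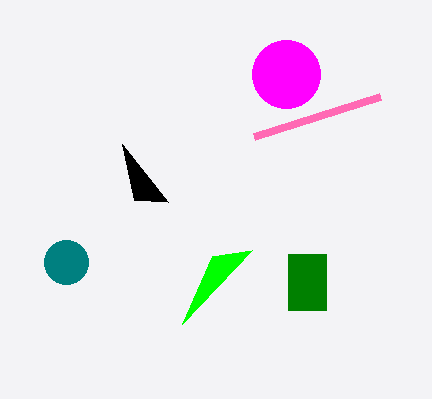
x0_1 = 134; y0_1 = 200; x2_2 = 212; y2_2 = 256; x0_3 = 254; y0_3 = 136; x0_4 = 288; y0_4 = 254; x1_4 = 326; y1_4 = 310; x_5 = 66; y_5 = 262; r_5 = 22; x_6 = 286; y_6 = 74; r_6 = 34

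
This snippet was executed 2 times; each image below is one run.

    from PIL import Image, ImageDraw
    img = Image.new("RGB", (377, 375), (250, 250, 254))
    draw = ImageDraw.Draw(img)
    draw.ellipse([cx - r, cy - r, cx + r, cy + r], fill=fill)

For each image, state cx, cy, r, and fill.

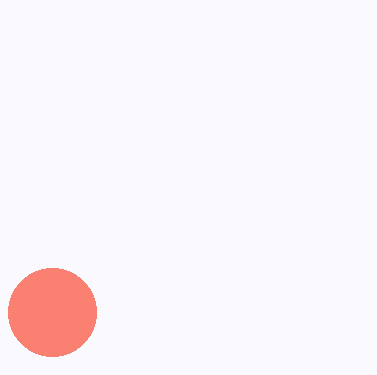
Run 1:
cx = 52; cy = 312; r = 44; fill = 'salmon'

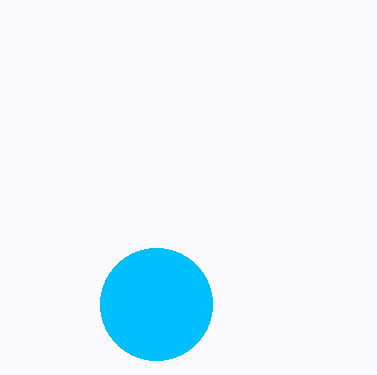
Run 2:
cx = 156; cy = 304; r = 56; fill = 'deepskyblue'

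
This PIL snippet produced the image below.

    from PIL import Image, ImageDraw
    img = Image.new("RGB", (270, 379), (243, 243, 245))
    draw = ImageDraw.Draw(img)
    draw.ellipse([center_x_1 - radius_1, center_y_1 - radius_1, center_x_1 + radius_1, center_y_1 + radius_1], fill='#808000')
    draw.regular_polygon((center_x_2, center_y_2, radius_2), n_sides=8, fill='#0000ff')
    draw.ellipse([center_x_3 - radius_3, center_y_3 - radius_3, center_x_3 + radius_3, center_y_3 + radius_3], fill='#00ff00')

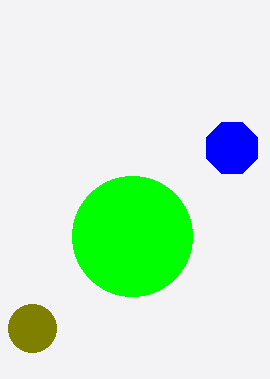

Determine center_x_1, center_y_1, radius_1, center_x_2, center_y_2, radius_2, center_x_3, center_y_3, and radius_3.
center_x_1 = 32; center_y_1 = 328; radius_1 = 24; center_x_2 = 232; center_y_2 = 148; radius_2 = 28; center_x_3 = 132; center_y_3 = 236; radius_3 = 60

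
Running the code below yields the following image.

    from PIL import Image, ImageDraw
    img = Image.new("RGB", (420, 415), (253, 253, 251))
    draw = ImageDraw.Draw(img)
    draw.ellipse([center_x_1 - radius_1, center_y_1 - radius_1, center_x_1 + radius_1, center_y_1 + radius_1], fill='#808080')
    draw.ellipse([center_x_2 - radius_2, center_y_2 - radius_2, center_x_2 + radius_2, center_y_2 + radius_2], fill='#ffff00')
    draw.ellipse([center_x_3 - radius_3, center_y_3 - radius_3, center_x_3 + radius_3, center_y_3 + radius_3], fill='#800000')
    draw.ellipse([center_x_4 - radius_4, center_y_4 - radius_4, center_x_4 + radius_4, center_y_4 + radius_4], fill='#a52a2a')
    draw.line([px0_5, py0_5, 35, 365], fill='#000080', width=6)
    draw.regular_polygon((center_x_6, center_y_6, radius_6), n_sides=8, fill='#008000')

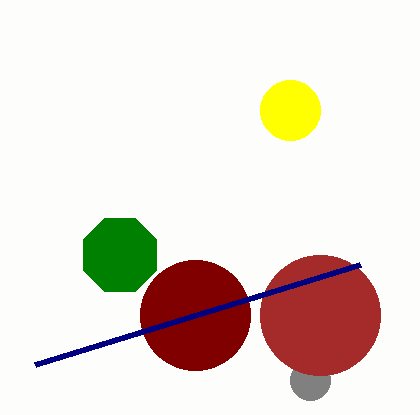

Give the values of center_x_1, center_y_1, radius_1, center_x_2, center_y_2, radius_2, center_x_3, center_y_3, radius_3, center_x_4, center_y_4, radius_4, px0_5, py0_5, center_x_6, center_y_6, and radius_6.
center_x_1 = 310; center_y_1 = 380; radius_1 = 20; center_x_2 = 290; center_y_2 = 110; radius_2 = 30; center_x_3 = 195; center_y_3 = 315; radius_3 = 55; center_x_4 = 320; center_y_4 = 315; radius_4 = 60; px0_5 = 360; py0_5 = 265; center_x_6 = 120; center_y_6 = 255; radius_6 = 40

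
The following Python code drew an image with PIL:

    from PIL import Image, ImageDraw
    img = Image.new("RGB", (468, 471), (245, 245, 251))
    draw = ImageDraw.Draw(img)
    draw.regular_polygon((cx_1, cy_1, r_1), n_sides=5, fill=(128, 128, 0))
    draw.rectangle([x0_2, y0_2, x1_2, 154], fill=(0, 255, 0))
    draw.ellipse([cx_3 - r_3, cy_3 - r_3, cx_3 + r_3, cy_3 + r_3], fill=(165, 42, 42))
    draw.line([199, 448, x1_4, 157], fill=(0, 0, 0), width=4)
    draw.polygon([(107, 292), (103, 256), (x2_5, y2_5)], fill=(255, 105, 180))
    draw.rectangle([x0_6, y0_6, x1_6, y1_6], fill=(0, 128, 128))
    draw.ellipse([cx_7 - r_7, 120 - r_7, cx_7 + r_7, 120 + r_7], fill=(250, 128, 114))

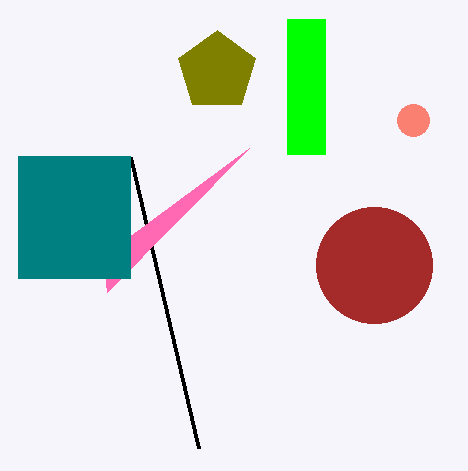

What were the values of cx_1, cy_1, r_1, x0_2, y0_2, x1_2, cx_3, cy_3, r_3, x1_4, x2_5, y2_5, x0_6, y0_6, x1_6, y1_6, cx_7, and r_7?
cx_1 = 217, cy_1 = 71, r_1 = 41, x0_2 = 287, y0_2 = 19, x1_2 = 325, cx_3 = 374, cy_3 = 265, r_3 = 58, x1_4 = 131, x2_5 = 249, y2_5 = 148, x0_6 = 18, y0_6 = 156, x1_6 = 130, y1_6 = 278, cx_7 = 413, r_7 = 16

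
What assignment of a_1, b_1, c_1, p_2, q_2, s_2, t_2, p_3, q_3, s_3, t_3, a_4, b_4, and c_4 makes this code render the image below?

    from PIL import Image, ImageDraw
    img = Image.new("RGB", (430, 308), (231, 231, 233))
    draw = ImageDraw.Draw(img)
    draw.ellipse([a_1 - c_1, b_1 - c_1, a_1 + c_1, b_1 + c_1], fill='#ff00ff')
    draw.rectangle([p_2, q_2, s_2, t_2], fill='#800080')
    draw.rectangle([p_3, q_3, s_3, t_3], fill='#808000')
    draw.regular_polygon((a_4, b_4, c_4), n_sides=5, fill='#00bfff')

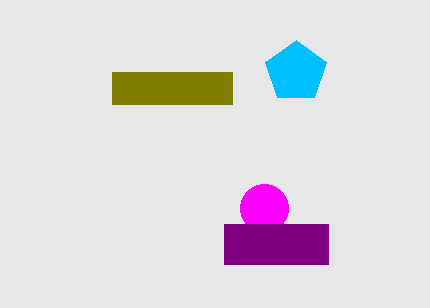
a_1 = 264; b_1 = 208; c_1 = 24; p_2 = 224; q_2 = 224; s_2 = 328; t_2 = 264; p_3 = 112; q_3 = 72; s_3 = 232; t_3 = 104; a_4 = 296; b_4 = 72; c_4 = 32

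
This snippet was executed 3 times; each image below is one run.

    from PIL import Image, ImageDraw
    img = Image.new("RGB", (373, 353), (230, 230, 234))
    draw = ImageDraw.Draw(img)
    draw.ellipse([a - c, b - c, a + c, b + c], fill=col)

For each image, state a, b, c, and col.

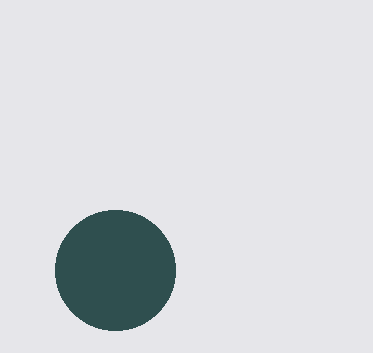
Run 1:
a = 115, b = 270, c = 60, col = 'darkslategray'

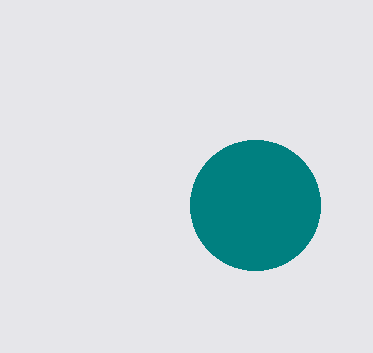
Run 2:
a = 255
b = 205
c = 65
col = 'teal'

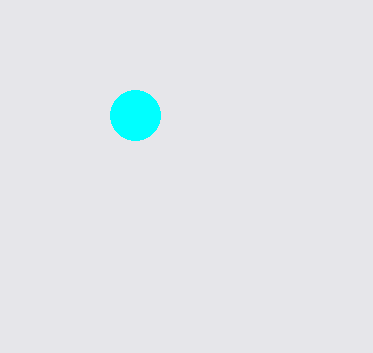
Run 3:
a = 135, b = 115, c = 25, col = 'cyan'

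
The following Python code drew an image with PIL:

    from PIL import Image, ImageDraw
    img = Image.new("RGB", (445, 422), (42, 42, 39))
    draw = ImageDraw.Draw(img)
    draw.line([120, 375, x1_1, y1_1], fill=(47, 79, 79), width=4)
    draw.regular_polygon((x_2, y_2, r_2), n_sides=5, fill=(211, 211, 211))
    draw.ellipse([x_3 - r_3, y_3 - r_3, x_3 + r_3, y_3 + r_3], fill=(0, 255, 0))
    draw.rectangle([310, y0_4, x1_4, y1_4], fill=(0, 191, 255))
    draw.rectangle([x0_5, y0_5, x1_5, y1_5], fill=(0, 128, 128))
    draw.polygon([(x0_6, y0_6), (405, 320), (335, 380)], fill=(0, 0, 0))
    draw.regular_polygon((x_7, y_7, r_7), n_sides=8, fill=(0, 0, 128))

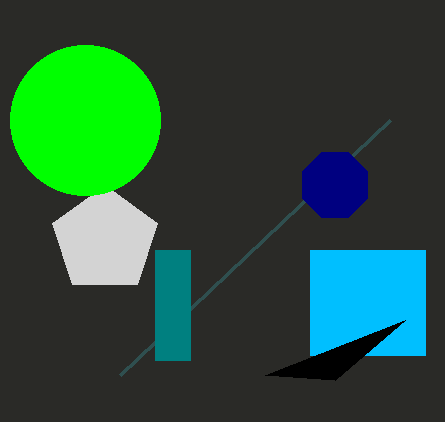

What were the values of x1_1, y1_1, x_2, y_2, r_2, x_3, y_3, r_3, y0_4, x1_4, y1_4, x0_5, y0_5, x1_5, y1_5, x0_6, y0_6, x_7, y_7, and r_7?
x1_1 = 390
y1_1 = 120
x_2 = 105
y_2 = 240
r_2 = 55
x_3 = 85
y_3 = 120
r_3 = 75
y0_4 = 250
x1_4 = 425
y1_4 = 355
x0_5 = 155
y0_5 = 250
x1_5 = 190
y1_5 = 360
x0_6 = 265
y0_6 = 375
x_7 = 335
y_7 = 185
r_7 = 35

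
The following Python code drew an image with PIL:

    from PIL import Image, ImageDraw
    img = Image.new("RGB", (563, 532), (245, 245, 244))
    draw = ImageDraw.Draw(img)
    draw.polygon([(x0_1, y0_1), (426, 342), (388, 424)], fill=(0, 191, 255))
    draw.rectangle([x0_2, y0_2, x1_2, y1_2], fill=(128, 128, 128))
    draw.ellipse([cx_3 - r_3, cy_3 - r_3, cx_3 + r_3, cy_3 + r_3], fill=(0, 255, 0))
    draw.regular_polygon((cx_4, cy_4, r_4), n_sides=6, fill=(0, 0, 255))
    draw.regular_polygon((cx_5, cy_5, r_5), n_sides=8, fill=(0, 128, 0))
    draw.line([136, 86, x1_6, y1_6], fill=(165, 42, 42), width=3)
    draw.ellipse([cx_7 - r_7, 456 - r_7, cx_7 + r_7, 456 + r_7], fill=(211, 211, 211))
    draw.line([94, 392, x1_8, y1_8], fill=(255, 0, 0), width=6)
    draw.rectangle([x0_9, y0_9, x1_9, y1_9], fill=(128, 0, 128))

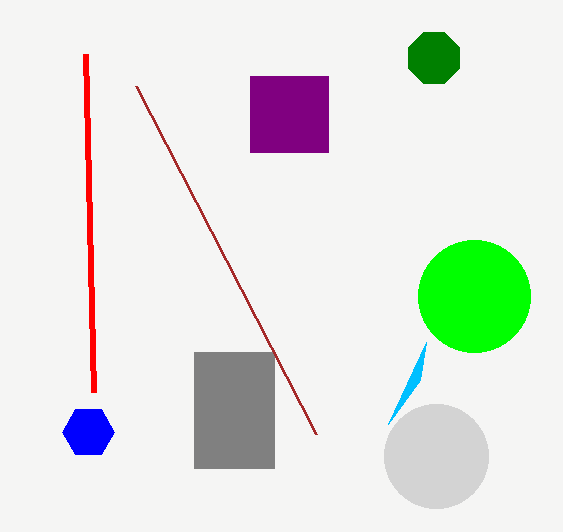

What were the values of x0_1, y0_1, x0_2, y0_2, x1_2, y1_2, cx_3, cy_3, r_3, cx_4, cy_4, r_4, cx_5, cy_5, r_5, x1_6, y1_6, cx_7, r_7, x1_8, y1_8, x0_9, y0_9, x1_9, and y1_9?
x0_1 = 420
y0_1 = 380
x0_2 = 194
y0_2 = 352
x1_2 = 274
y1_2 = 468
cx_3 = 474
cy_3 = 296
r_3 = 56
cx_4 = 88
cy_4 = 432
r_4 = 26
cx_5 = 434
cy_5 = 58
r_5 = 28
x1_6 = 316
y1_6 = 434
cx_7 = 436
r_7 = 52
x1_8 = 86
y1_8 = 54
x0_9 = 250
y0_9 = 76
x1_9 = 328
y1_9 = 152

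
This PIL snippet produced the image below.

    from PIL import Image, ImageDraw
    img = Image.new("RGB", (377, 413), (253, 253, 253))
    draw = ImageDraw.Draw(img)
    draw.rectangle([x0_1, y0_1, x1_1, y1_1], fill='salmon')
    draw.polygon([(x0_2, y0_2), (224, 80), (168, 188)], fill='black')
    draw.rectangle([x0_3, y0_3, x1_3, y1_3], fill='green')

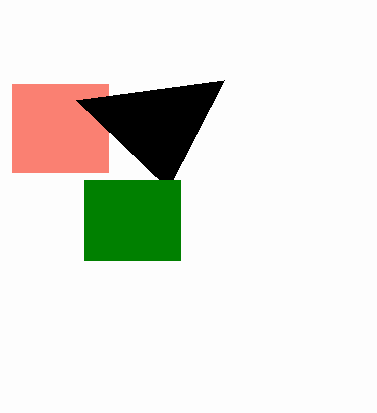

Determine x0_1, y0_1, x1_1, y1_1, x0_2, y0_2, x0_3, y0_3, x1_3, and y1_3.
x0_1 = 12, y0_1 = 84, x1_1 = 108, y1_1 = 172, x0_2 = 76, y0_2 = 100, x0_3 = 84, y0_3 = 180, x1_3 = 180, y1_3 = 260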